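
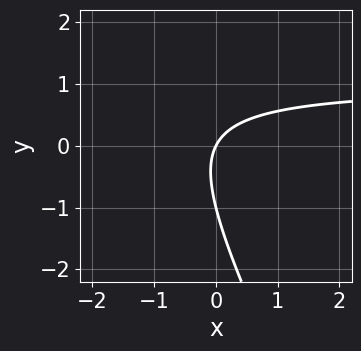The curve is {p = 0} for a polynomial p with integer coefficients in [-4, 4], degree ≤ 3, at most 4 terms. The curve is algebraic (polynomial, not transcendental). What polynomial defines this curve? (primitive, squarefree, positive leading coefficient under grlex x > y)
2*x*y + y^2 - 2*x + y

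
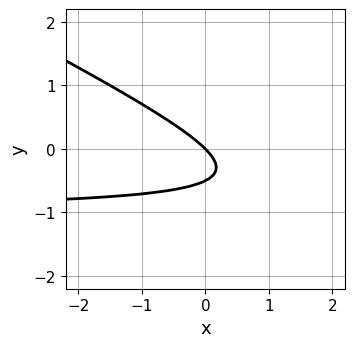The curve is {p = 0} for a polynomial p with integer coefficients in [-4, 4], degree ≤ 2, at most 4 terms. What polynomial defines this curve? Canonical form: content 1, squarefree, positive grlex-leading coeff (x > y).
x*y + 2*y^2 + x + y

First, degree: a generic line meets the curve in up to 2 points, so deg p = 2.
Then, checking where it meets the axes: one x-axis crossing is at x = 0; it crosses the y-axis at the gridline y = 0.
Finally, these observations pin down the coefficients.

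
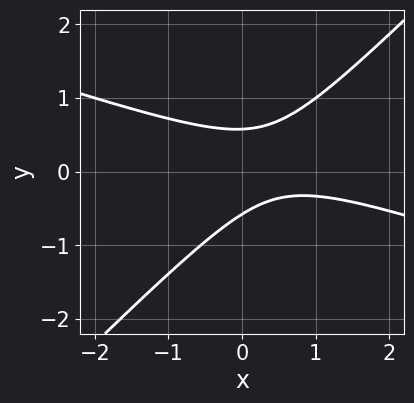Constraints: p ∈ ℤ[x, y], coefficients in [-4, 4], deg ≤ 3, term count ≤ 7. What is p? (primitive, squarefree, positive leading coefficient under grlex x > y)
1. Degree: the shape is more complex than any degree-1 curve, so deg p = 2.
2. Observable constraints: no x-intercept at any integer in the box.
3. Solving for integer coefficients yields p as stated.

x^2 + 2*x*y - 3*y^2 - x + 1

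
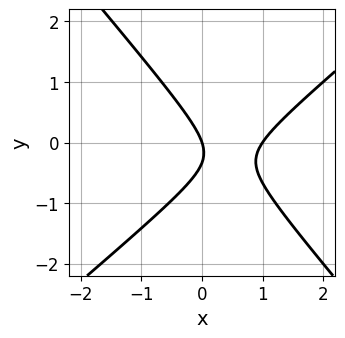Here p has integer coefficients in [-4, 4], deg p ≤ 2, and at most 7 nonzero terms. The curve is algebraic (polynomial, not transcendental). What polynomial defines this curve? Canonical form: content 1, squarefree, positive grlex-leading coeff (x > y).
3*x^2 - x*y - 3*y^2 - 3*x - y

1. deg p = 2. The shape is more complex than any degree-1 curve.
2. Observable constraints: among the integer gridlines, it crosses the x-axis at x ∈ {0, 1}; one y-axis crossing is at y = 0.
3. Putting this together gives p.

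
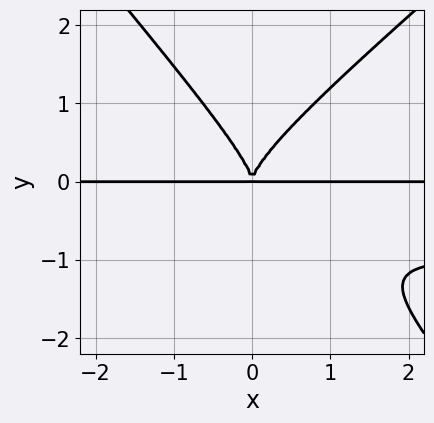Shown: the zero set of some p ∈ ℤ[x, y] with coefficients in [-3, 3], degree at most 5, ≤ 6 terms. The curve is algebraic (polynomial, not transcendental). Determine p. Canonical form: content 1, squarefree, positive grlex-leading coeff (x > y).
3*x^2*y^2 - x*y^3 - 3*y^4 + 3*x^2*y

(a) Degree: the shape is more complex than any degree-3 curve, so deg p = 4.
(b) Checking where it meets the axes: every point of the x-axis in the box is on the curve.
(c) Assembling these constraints gives the stated polynomial.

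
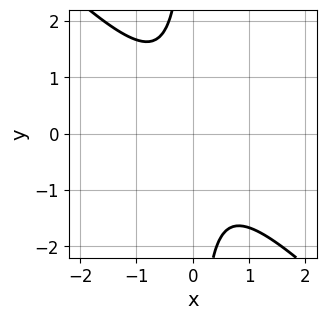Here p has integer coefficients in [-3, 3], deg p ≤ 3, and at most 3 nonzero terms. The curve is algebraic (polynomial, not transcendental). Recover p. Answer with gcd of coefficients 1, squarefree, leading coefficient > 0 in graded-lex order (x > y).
1. The degree is 2 — a generic line meets the curve in up to 2 points.
2. Reading off the gridlines: it misses every integer gridline on the y-axis; the curve avoids every integer x-axis point in the box.
3. Solving for integer coefficients yields p as stated.

3*x^2 + 3*x*y + 2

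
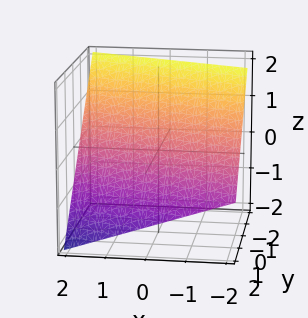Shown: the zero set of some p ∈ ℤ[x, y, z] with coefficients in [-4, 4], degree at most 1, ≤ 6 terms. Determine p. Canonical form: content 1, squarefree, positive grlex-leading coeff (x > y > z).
x + 3*y + 3*z - 2

deg p = 1. Every cross-section is a straight line — this is a plane.
From the axis intercepts and sections: it meets the x-axis at x = 2 (among the integer gridlines).
Putting this together gives p.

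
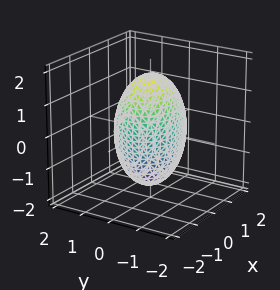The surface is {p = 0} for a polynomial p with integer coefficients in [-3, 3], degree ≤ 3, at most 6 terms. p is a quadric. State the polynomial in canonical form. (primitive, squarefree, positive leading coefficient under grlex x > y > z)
deg p = 2. A closed, bounded, convex surface; a quadric.
Symmetries: the y ↦ −y reflection is a symmetry, so y appears only in even powers; it's symmetric under x → −x, forcing even powers of x; mirror symmetry z ↦ −z ⇒ only even powers of z.
Observable constraints: among the integer gridlines, it crosses the y-axis at y ∈ {-1, 1}.
These observations pin down the coefficients.

2*x^2 + 3*y^2 + z^2 - 3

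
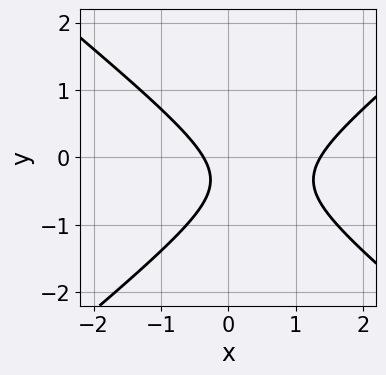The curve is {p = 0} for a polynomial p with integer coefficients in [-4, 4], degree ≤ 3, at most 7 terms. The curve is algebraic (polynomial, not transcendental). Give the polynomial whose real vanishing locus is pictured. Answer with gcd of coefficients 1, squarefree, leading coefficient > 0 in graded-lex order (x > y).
2*x^2 - 3*y^2 - 2*x - 2*y - 1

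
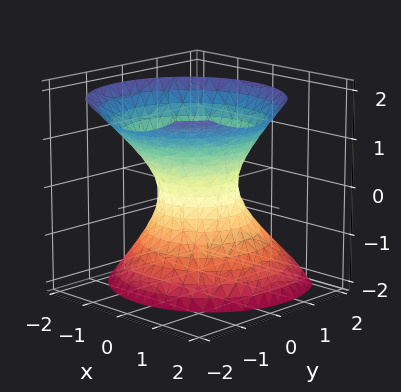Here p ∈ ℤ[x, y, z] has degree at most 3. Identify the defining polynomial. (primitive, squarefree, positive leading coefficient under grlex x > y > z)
3*x^2 - x*z + 3*y^2 + 2*y*z - 2*z^2 - 2

First, deg p = 2. No degree-1 surface has this shape.
Then, from the visible intercepts: no z-intercept at any integer in the box.
Finally, putting this together gives p.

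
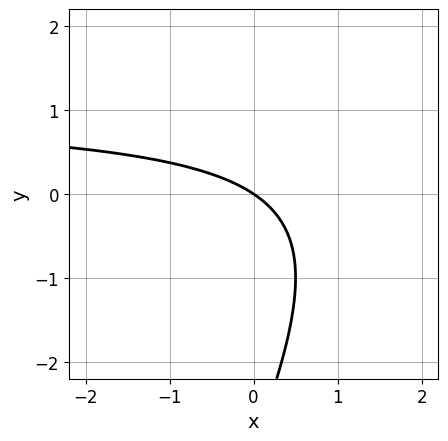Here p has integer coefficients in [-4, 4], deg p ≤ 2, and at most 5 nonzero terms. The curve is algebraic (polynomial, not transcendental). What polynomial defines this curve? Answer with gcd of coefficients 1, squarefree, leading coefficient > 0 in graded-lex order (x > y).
2*x*y - y^2 - 2*x - 3*y

(a) Degree: a generic line meets the curve in up to 2 points, so deg p = 2.
(b) Against the integer gridlines: it meets the x-axis at x = 0 (among the integer gridlines); one y-axis crossing is at y = 0.
(c) The integer polynomial consistent with all of this is the stated p.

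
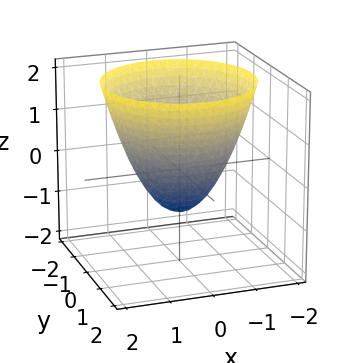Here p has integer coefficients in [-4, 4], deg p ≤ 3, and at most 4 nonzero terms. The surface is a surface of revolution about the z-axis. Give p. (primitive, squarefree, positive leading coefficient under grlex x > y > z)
x^2 + y^2 - z - 1

First, deg p = 2. The shape is more complex than any degree-1 surface.
Then, symmetries: every cross-section ⟂ z is a circle, so x, y appear only via x² + y².
Then, from the axis intercepts and sections: one z-axis crossing is at z = -1; the x-axis gridline crossings are at x ∈ {-1, 1}; among the integer gridlines, it crosses the y-axis at y ∈ {-1, 1}; a circular section at z = 0 has radius exactly 1.
Finally, fitting integer coefficients to these (and the overall shape) gives p.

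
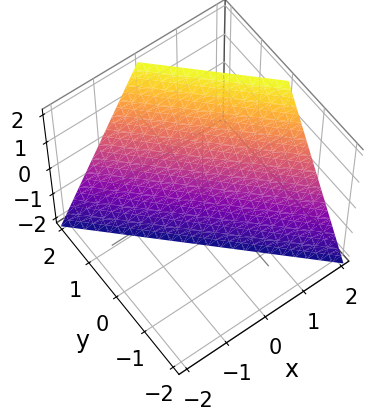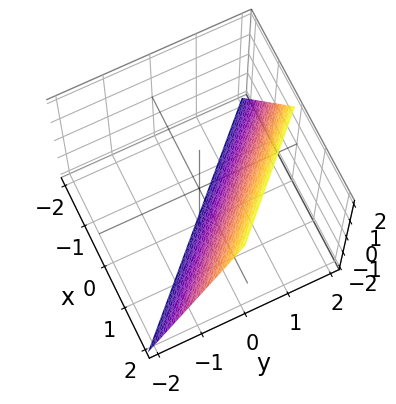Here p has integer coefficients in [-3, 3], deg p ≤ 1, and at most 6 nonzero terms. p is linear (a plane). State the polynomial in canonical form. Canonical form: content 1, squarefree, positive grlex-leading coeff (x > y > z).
2*x + 2*y - z - 2

(a) The degree is 1 — the surface is flat (a plane).
(b) From the axis intercepts and sections: it crosses the z-axis at the gridline z = -2; one y-axis crossing is at y = 1.
(c) The integer polynomial consistent with all of this is the stated p. Check: (1, 0, 0) on the x-axis lies on the surface, and p(1, 0, 0) = 0. ✓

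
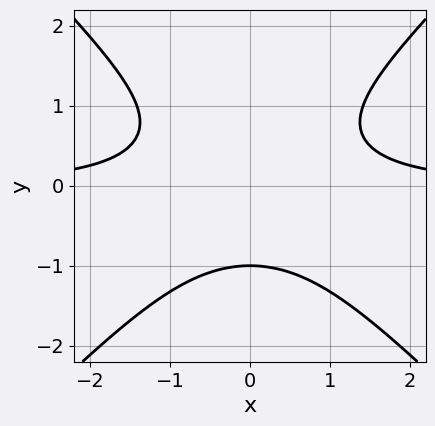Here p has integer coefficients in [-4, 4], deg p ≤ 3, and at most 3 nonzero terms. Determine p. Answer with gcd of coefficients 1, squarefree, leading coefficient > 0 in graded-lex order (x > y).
First, deg p = 3.
Next, symmetries: it's symmetric under x → −x, forcing even powers of x.
Next, checking where it meets the axes: no x-intercept at any integer in the box; one y-axis crossing is at y = -1.
Finally, matching integer coefficients to the picture gives p.

x^2*y - y^3 - 1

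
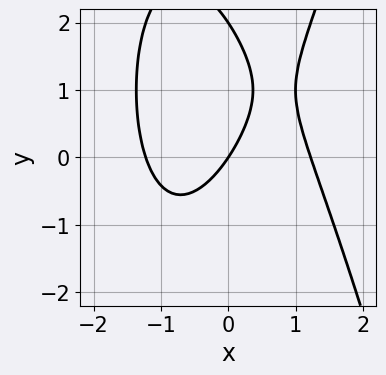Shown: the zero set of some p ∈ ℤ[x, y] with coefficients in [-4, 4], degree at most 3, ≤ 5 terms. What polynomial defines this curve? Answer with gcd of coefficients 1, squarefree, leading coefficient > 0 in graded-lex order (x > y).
First, deg p = 3.
Next, observable constraints: it meets the x-axis at x = 0 (among the integer gridlines); among the integer gridlines, it crosses the y-axis at y ∈ {0, 2}.
Finally, matching integer coefficients to the picture gives p.

2*x^3 - y^2 - 3*x + 2*y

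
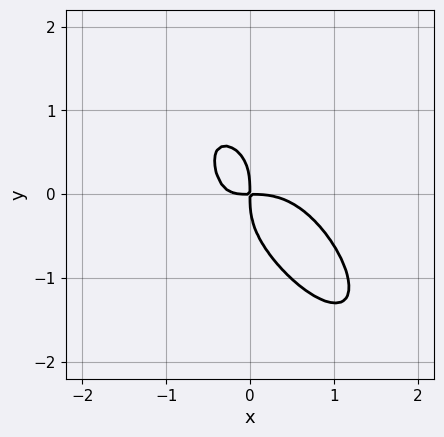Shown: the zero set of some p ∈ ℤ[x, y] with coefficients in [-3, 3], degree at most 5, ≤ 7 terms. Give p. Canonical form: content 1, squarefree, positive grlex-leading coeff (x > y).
3*x^4 + x*y^3 + 2*y^4 + 3*x^2*y + 2*x*y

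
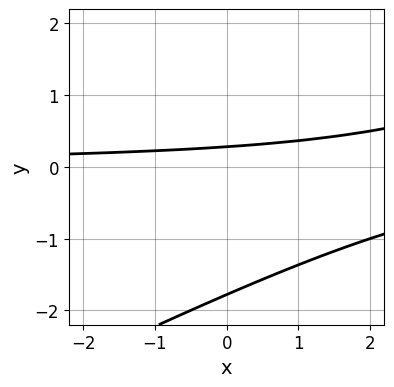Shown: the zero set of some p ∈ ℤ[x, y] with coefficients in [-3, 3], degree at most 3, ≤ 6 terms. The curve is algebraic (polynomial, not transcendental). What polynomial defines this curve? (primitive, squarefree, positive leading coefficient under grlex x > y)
x*y - 2*y^2 - 3*y + 1

Degree: no degree-1 curve has this shape, so deg p = 2.
Observable constraints: the curve avoids every integer x-axis point in the box.
Putting this together gives p.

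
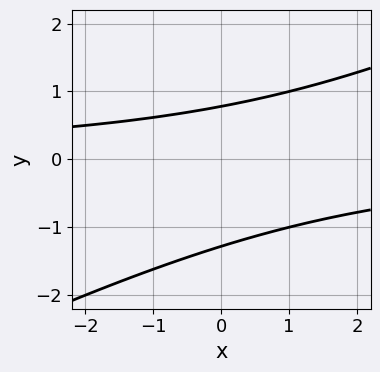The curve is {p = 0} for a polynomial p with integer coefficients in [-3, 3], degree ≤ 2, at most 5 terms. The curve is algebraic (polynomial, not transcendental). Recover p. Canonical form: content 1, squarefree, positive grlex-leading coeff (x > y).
x*y - 2*y^2 - y + 2

The degree is 2 — a generic line meets the curve in up to 2 points.
From the visible intercepts: the curve avoids every integer x-axis point in the box.
Matching integer coefficients to the picture gives p.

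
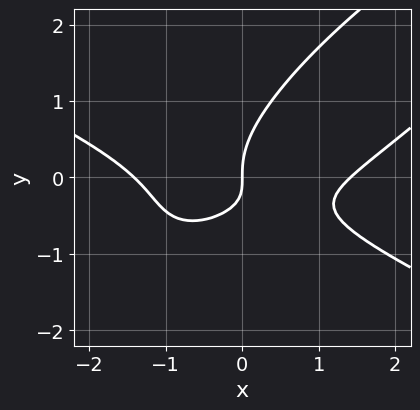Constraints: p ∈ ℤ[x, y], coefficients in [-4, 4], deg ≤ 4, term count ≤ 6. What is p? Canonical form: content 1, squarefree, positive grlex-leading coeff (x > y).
1. deg p = 3. A generic line meets the curve in up to 3 points.
2. Checking where it meets the axes: it crosses the x-axis at the gridline x = 0; it crosses the y-axis at the gridline y = 0.
3. Fitting integer coefficients to these (and the overall shape) gives p.

x^3 - 3*x*y^2 + 3*y^3 - 3*x*y - 2*x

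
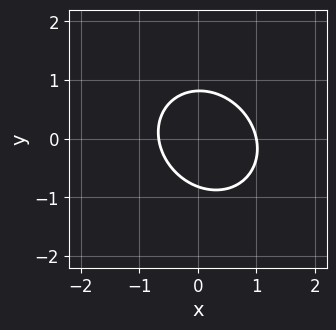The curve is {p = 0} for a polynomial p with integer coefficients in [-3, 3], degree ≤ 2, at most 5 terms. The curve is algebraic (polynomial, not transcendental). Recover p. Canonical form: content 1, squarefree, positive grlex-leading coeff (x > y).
3*x^2 + x*y + 3*y^2 - x - 2

(a) deg p = 2. A generic line meets the curve in up to 2 points.
(b) From the visible intercepts: it meets the x-axis at x = 1 (among the integer gridlines).
(c) Matching integer coefficients to the picture gives p.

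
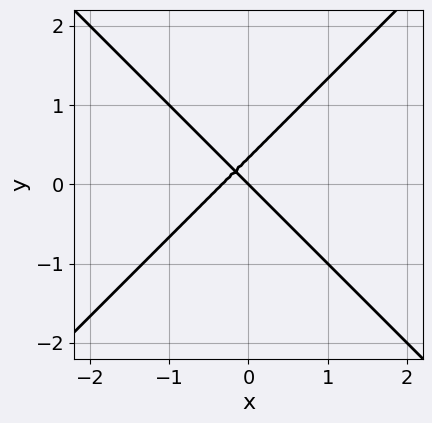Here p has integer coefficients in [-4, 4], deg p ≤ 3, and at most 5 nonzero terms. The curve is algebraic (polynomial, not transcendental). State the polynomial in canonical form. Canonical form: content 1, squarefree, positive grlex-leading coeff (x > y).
1. deg p = 2. No degree-1 curve has this shape.
2. Observable constraints: it meets the y-axis at y = 0 (among the integer gridlines); it crosses the x-axis at the gridline x = 0.
3. Fitting integer coefficients to these (and the overall shape) gives p.

3*x^2 - 3*y^2 + x + y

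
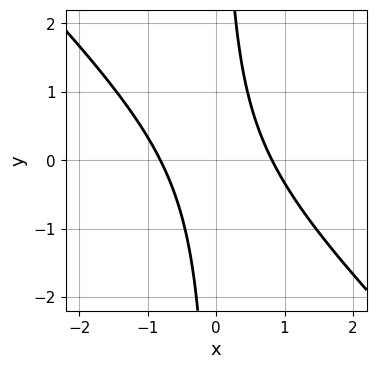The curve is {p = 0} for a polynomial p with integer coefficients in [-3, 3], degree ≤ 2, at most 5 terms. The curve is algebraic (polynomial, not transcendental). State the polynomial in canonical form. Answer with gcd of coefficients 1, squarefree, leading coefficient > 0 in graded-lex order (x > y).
1. deg p = 2. The shape is more complex than any degree-1 curve.
2. From the visible intercepts: no y-intercept at any integer in the box.
3. The integer polynomial consistent with all of this is the stated p.

3*x^2 + 3*x*y - 2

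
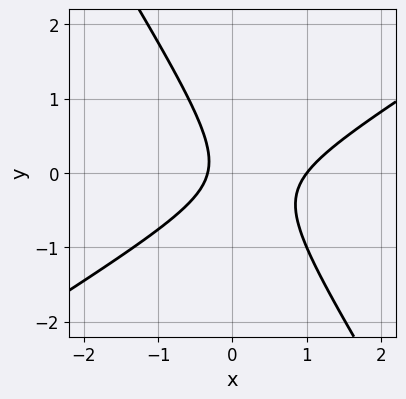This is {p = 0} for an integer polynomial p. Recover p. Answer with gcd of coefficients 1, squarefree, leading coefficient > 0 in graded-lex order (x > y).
1. Degree: the shape is more complex than any degree-1 curve, so deg p = 2.
2. Checking where it meets the axes: the curve avoids every integer y-axis point in the box; it crosses the x-axis at the gridline x = 1.
3. Solving for integer coefficients yields p as stated.

3*x^2 - 3*x*y - 3*y^2 - 2*x - 1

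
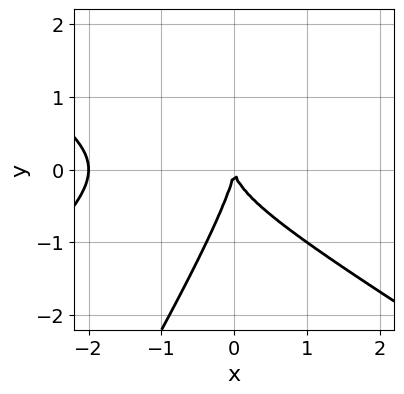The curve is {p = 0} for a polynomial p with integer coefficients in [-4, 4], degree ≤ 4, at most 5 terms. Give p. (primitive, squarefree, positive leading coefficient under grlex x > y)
Degree: a generic line meets the curve in up to 3 points, so deg p = 3.
From the visible intercepts: the x-axis gridline crossings are at x ∈ {-2, 0}; it meets the y-axis at y = 0 (among the integer gridlines).
Matching integer coefficients to the picture gives p.

x^3 - 2*x*y^2 + y^3 + 2*x^2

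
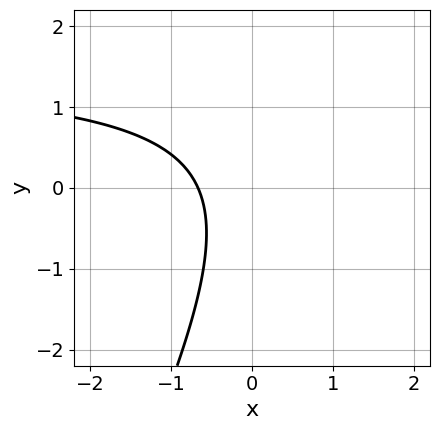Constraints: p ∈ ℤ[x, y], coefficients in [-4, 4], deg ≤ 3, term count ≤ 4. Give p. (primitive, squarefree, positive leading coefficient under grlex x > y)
2*x*y - y^2 - 3*x - 2

Degree: the shape is more complex than any degree-1 curve, so deg p = 2.
Observable constraints: no y-intercept at any integer in the box.
The integer polynomial consistent with all of this is the stated p.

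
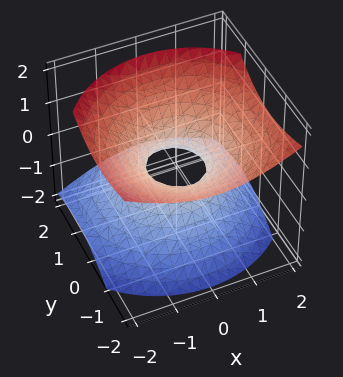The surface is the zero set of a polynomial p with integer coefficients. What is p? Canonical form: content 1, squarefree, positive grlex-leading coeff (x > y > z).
deg p = 2. The shape is more complex than any degree-1 surface.
Observable constraints: no z-intercept at any integer in the box.
Fitting integer coefficients to these (and the overall shape) gives p.

2*x^2 + 2*y^2 + 2*y*z - 3*z^2 - 1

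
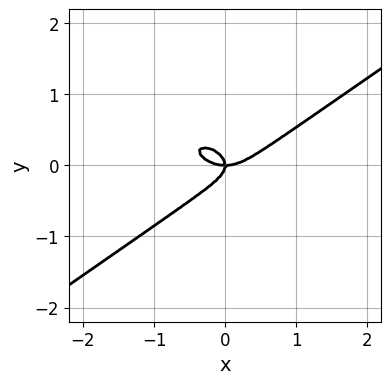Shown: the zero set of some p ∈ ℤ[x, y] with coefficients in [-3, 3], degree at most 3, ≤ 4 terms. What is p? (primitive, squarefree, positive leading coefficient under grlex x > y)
(a) Degree: no degree-2 curve has this shape, so deg p = 3.
(b) Observable constraints: it crosses the y-axis at the gridline y = 0; one x-axis crossing is at x = 0.
(c) Putting this together gives p.

x^3 - 3*y^3 - x*y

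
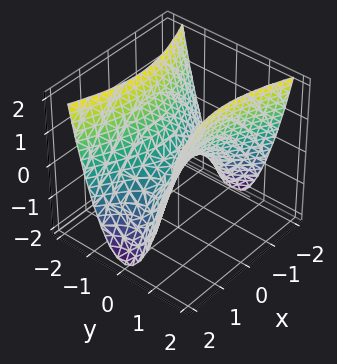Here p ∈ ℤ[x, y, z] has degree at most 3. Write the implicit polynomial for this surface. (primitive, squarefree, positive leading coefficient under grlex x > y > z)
The degree is 2 — a hyperbolic paraboloid; a quadric.
Symmetries: mirror symmetry y ↦ −y ⇒ only even powers of y; it's symmetric under x → −x, forcing even powers of x.
Against the integer gridlines: it crosses the x-axis at the gridline x = 0; it meets the y-axis at y = 0 (among the integer gridlines).
The integer polynomial consistent with all of this is the stated p.

x^2 - 3*y^2 + 2*z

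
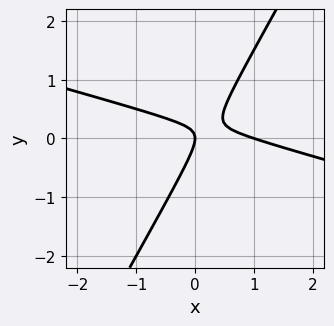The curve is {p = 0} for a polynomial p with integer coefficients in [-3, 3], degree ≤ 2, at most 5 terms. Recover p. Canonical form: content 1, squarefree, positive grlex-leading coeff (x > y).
1. The degree is 2 — the shape is more complex than any degree-1 curve.
2. Reading off the gridlines: it meets the y-axis at y = 0 (among the integer gridlines); among the integer gridlines, it crosses the x-axis at x ∈ {0, 1}.
3. The integer polynomial consistent with all of this is the stated p.

x^2 + 3*x*y - 2*y^2 - x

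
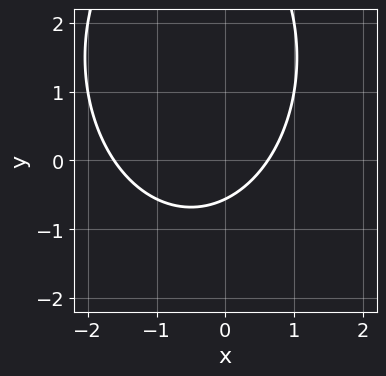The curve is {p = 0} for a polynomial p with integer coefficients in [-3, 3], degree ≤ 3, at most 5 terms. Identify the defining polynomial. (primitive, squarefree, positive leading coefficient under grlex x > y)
2*x^2 + y^2 + 2*x - 3*y - 2

Degree: a generic line meets the curve in up to 2 points, so deg p = 2.
Matching integer coefficients to the picture gives p.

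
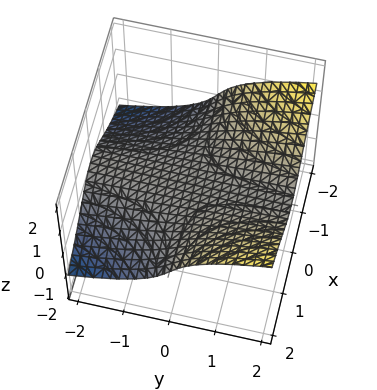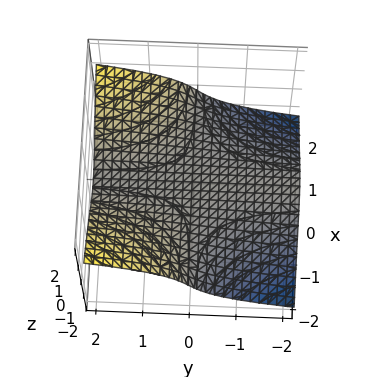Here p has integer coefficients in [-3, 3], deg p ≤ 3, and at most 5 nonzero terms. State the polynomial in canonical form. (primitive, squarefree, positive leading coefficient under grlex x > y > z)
deg p = 3. No degree-2 surface has this shape.
Observable constraints: one z-axis crossing is at z = 0; the visible y-axis segment lies entirely on the surface; every point of the x-axis in the box is on the surface.
Fitting integer coefficients to these (and the overall shape) gives p.

x^2*y - 3*z^3 - 3*z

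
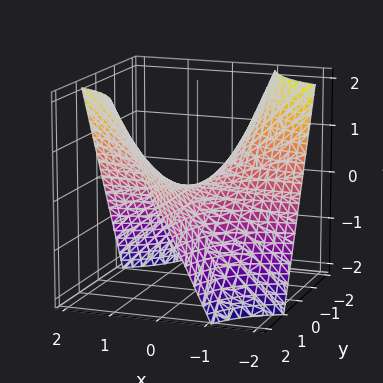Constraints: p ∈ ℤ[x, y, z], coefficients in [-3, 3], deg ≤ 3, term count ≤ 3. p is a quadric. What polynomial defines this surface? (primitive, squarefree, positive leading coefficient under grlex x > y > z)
x*y - z

First, deg p = 2. A hyperbolic paraboloid; a quadric.
Then, against the integer gridlines: it crosses the z-axis at the gridline z = 0; the visible y-axis segment lies entirely on the surface; every point of the x-axis in the box is on the surface.
Finally, the integer polynomial consistent with all of this is the stated p.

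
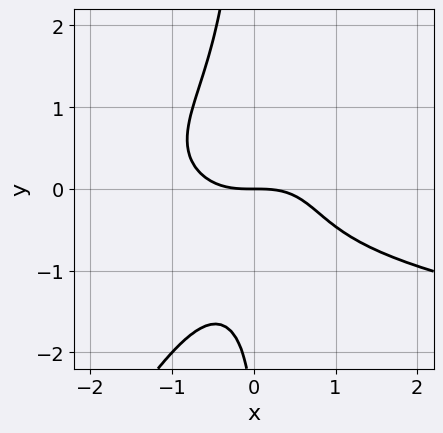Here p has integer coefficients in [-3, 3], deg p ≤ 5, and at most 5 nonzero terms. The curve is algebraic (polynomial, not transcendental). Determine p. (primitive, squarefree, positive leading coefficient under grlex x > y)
3*x^2*y^2 - 2*x*y^3 - 2*x^3 - y^2 - 3*y

First, degree: the shape is more complex than any degree-3 curve, so deg p = 4.
Then, from the axis intercepts and sections: it meets the x-axis at x = 0 (among the integer gridlines); it crosses the y-axis at the gridline y = 0.
Finally, the integer polynomial consistent with all of this is the stated p.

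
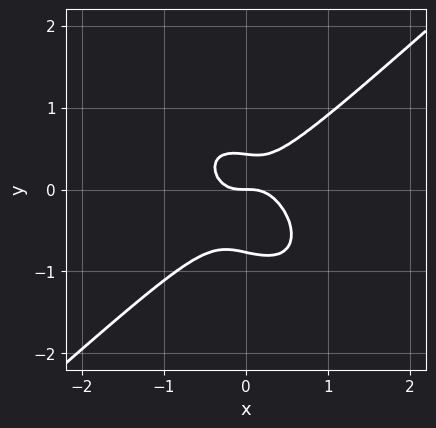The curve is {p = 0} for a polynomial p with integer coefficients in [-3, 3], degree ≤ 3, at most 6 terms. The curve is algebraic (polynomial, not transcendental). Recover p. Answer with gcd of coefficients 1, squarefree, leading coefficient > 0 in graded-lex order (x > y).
3*x^3 - x*y^2 - 3*y^3 - y^2 + y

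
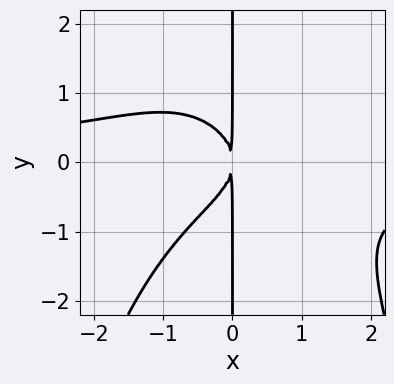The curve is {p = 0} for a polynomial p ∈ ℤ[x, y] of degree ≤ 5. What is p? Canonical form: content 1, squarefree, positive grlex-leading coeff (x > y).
2*x^3*y + 3*x*y^2 + 3*x^2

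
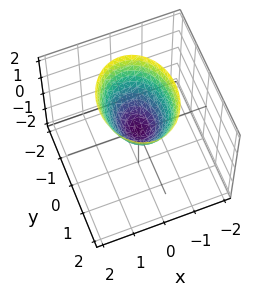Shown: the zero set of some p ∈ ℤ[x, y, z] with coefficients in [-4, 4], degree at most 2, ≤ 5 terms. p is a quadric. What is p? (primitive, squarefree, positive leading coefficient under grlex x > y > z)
3*x^2 + 2*y^2 - 2*z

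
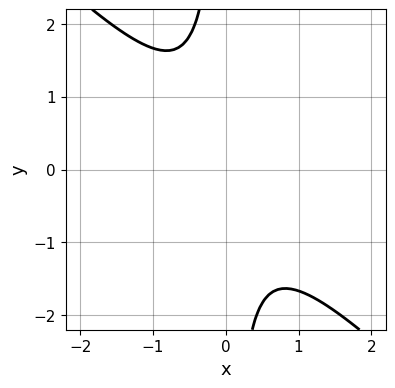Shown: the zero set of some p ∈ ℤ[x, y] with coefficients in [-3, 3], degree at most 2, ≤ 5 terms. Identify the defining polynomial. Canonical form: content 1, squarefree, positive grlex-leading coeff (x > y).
Degree: a generic line meets the curve in up to 2 points, so deg p = 2.
From the axis intercepts and sections: it misses every integer gridline on the x-axis; no y-intercept at any integer in the box.
Putting this together gives p.

3*x^2 + 3*x*y + 2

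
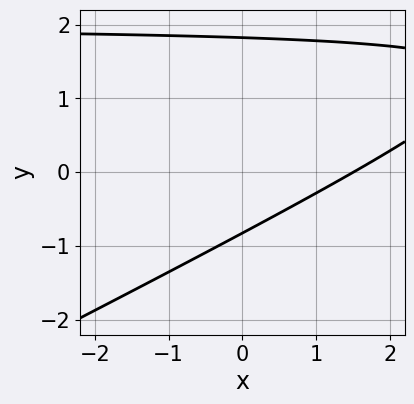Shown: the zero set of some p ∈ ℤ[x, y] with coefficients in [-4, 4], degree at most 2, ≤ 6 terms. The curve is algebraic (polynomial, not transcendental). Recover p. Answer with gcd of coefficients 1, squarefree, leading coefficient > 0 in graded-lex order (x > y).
First, the degree is 2 — the shape is more complex than any degree-1 curve.
Finally, putting this together gives p.

x*y - 2*y^2 - 2*x + 2*y + 3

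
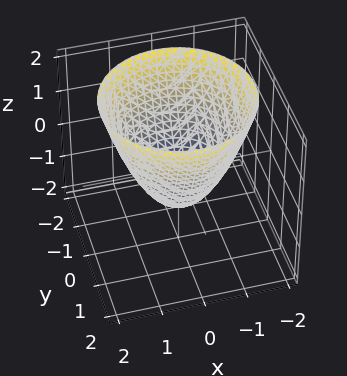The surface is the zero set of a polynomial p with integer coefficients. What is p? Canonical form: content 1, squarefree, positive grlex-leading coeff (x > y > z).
First, the degree is 2 — a generic line meets the surface in up to 2 points.
Then, symmetries: rotational symmetry about the z-axis ⇒ p depends on x, y only through x² + y².
Then, checking where it meets the axes: it meets the z-axis at z = -1 (among the integer gridlines); a circular section at z = 0 has radius exactly 1; the x-axis gridline crossings are at x ∈ {-1, 1}.
Finally, matching integer coefficients to the picture gives p. Check: (0, 1, 0) on the y-axis lies on the surface, and p(0, 1, 0) = 0. ✓

x^2 + y^2 - z - 1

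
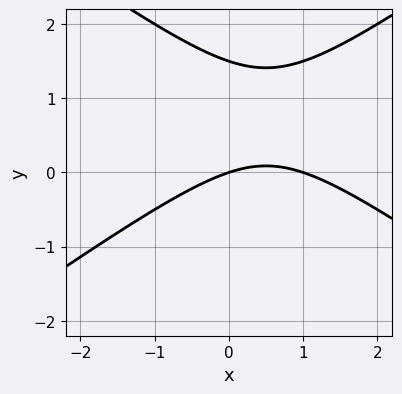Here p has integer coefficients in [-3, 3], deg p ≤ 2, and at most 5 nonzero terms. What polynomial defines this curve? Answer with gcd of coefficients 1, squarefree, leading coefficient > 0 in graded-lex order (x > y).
First, deg p = 2. The shape is more complex than any degree-1 curve.
Then, reading off the gridlines: it crosses the y-axis at the gridline y = 0; among the integer gridlines, it crosses the x-axis at x ∈ {0, 1}.
Finally, solving for integer coefficients yields p as stated.

x^2 - 2*y^2 - x + 3*y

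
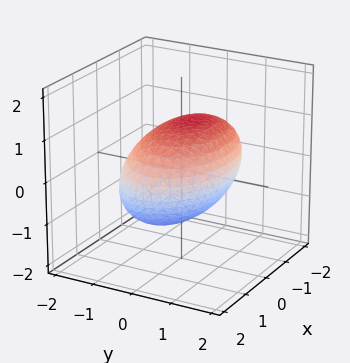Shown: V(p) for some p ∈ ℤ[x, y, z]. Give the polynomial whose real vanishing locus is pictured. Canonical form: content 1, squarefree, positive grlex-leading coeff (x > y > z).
(a) Degree: no degree-1 surface has this shape, so deg p = 2.
(b) The integer polynomial consistent with all of this is the stated p.

x^2 + 2*y^2 - y*z + 2*z^2 - 3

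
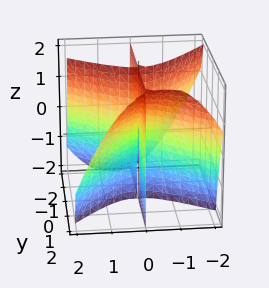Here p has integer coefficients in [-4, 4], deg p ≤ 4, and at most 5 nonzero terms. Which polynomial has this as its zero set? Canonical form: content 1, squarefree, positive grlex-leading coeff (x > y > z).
(a) The picture has 2 separate pieces. They look like related sheets of one shape, so recover p as a whole.
(b) The degree is 3 — the shape is more complex than any degree-2 surface.
(c) Reading off the gridlines: one x-axis crossing is at x = 0; every point of the z-axis in the box is on the surface; the visible y-axis segment lies entirely on the surface.
(d) The integer polynomial consistent with all of this is the stated p.

2*x^3 + x^2*y - 2*x*y^2 + 2*x*y*z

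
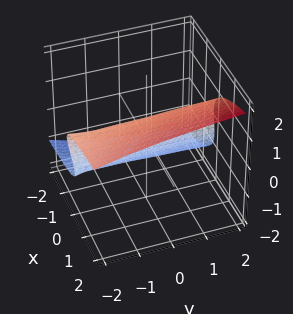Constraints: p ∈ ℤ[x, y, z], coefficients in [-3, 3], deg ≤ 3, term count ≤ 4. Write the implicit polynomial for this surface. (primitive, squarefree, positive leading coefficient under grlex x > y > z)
2*z^3 - x*y - 3*x - z

1. deg p = 3. A generic line meets the surface in up to 3 points.
2. Checking where it meets the axes: it crosses the z-axis at the gridline z = 0; one x-axis crossing is at x = 0; the visible y-axis segment lies entirely on the surface.
3. Putting this together gives p.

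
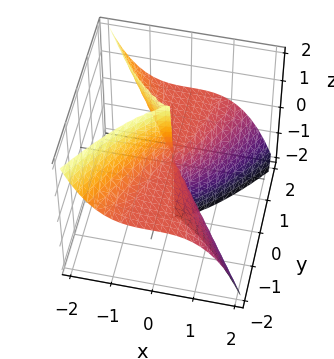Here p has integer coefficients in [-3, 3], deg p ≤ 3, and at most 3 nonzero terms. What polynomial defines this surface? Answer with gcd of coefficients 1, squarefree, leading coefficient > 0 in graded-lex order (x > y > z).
3*x^3 + 3*y^2*z - y^2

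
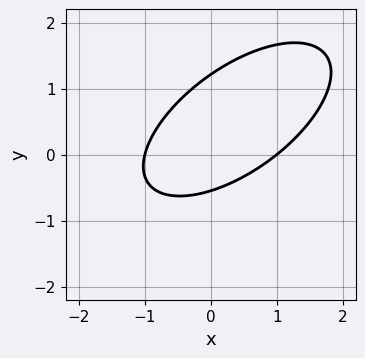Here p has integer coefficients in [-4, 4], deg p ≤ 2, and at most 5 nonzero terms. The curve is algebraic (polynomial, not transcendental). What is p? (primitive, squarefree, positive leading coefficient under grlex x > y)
The degree is 2 — no degree-1 curve has this shape.
From the axis intercepts and sections: among the integer gridlines, it crosses the x-axis at x ∈ {-1, 1}.
Matching integer coefficients to the picture gives p.

2*x^2 - 3*x*y + 3*y^2 - 2*y - 2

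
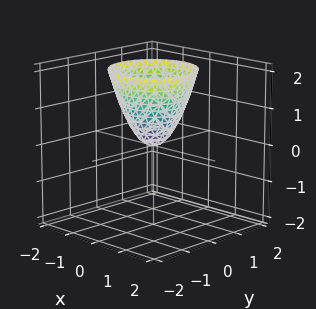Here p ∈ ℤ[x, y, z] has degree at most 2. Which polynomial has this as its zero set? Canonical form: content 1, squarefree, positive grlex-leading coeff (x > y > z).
3*x^2 + 3*y^2 - 2*z

1. The degree is 2 — a paraboloid; a quadric.
2. Symmetry: the z-axis is an axis of rotation, so x and y enter only as x² + y².
3. From the visible intercepts: a circular section at z = 2 has radius between 1 and 2; one x-axis crossing is at x = 0.
4. Assembling these constraints gives the stated polynomial.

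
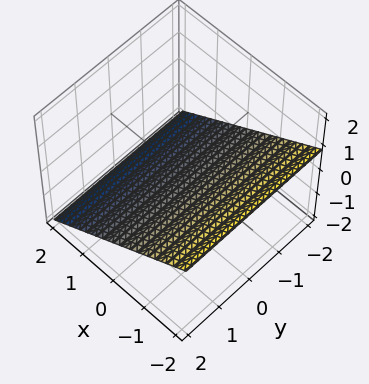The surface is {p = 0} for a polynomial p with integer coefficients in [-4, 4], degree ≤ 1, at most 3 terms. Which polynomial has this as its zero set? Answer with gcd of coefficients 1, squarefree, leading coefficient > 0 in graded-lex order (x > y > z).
First, the degree is 1 — the surface is flat (a plane).
Next, against the integer gridlines: it crosses the x-axis at the gridline x = -1; the surface avoids every integer y-axis point in the box.
Finally, solving for integer coefficients yields p as stated.

2*x + 3*z + 2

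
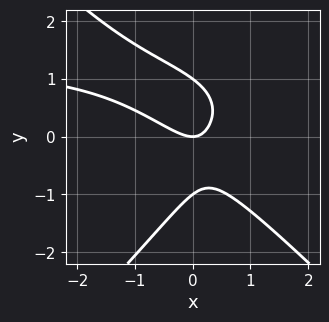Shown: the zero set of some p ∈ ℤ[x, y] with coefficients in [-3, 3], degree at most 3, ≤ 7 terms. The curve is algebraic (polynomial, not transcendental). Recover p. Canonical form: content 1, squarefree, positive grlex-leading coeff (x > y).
The degree is 3 — no degree-2 curve has this shape.
From the visible intercepts: it meets the x-axis at x = 0 (among the integer gridlines); among the integer gridlines, it crosses the y-axis at y ∈ {-1, 0, 1}.
The integer polynomial consistent with all of this is the stated p.

2*x^2*y - 2*y^3 - 3*x^2 - 3*x*y + 2*y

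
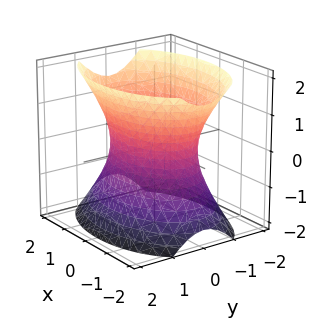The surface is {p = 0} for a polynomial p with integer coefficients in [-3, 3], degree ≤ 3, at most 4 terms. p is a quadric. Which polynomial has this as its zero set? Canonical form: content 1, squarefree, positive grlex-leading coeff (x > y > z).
x^2 + 2*y^2 - z^2 - 2

The degree is 2 — an hourglass — one-sheet hyperboloid; a quadric.
Symmetries: the z ↦ −z reflection is a symmetry, so z appears only in even powers; the x ↦ −x reflection is a symmetry, so x appears only in even powers; the y ↦ −y reflection is a symmetry, so y appears only in even powers.
Observable constraints: the surface avoids every integer z-axis point in the box; the y-axis gridline crossings are at y ∈ {-1, 1}.
Solving for integer coefficients yields p as stated.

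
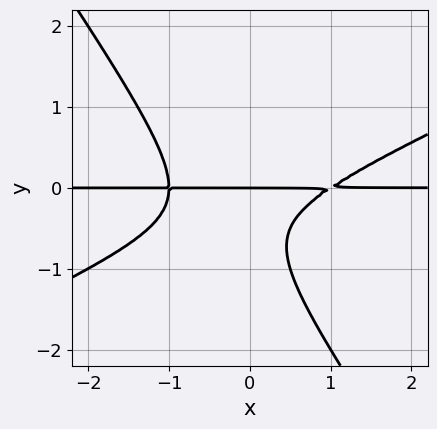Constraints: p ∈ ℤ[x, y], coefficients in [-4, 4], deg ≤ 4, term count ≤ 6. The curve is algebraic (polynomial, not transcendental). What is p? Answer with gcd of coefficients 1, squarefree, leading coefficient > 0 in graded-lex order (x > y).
Degree: the shape is more complex than any degree-2 curve, so deg p = 3.
Reading off the gridlines: the visible x-axis segment lies entirely on the curve; it crosses the y-axis at the gridline y = 0.
Putting this together gives p.

2*x^2*y - 3*x*y^2 - 3*y^3 - 3*y^2 - 2*y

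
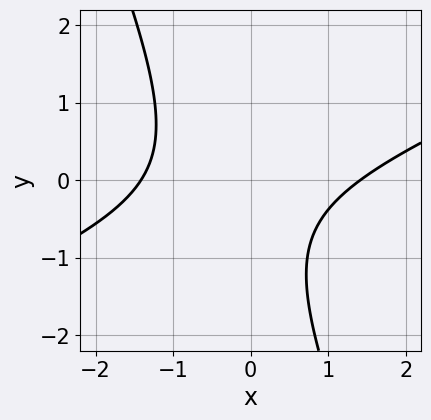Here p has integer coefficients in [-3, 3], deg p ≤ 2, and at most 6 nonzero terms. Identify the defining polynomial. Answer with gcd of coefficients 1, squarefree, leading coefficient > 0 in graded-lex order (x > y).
x^2 - 2*x*y - y^2 - y - 2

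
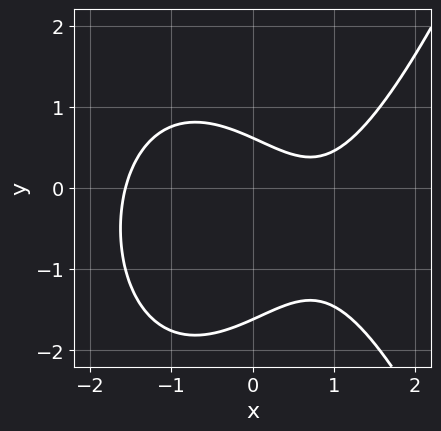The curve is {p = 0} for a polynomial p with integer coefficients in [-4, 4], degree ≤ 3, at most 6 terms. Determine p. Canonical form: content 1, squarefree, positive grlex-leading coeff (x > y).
2*x^3 - 3*y^2 - 3*x - 3*y + 3

(a) The degree is 3 — no degree-2 curve has this shape.
(b) Solving for integer coefficients yields p as stated.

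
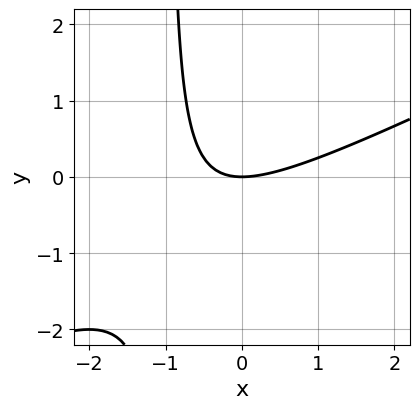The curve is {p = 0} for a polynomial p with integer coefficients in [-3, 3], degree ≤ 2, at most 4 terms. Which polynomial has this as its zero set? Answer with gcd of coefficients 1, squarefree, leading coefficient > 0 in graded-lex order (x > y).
First, degree: a generic line meets the curve in up to 2 points, so deg p = 2.
Next, checking where it meets the axes: it meets the y-axis at y = 0 (among the integer gridlines); it crosses the x-axis at the gridline x = 0.
Finally, together with the visible shape, these determine p as stated.

x^2 - 2*x*y - 2*y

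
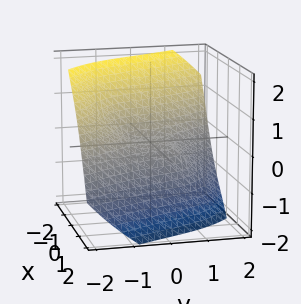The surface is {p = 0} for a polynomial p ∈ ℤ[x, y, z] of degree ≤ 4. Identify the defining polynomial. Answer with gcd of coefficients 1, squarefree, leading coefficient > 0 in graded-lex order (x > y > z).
(a) Degree: the shape is more complex than any degree-2 surface, so deg p = 3.
(b) Observable constraints: it crosses the x-axis at the gridline x = 0; one z-axis crossing is at z = 0; it meets the y-axis at y = 0 (among the integer gridlines).
(c) Together with the visible shape, these determine p as stated.

3*x^3 - 3*x*y*z + y^3 + z^3 + 2*z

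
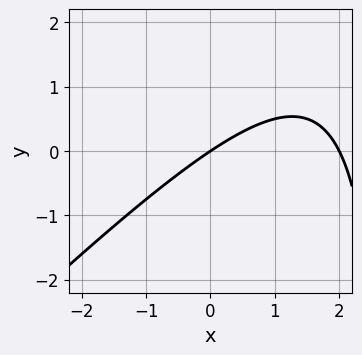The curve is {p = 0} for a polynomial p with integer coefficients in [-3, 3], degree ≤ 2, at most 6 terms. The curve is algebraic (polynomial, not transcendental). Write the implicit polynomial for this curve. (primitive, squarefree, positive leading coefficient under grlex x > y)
x^2 - x*y - 2*x + 3*y

First, deg p = 2.
Then, from the axis intercepts and sections: among the integer gridlines, it crosses the x-axis at x ∈ {0, 2}; one y-axis crossing is at y = 0.
Finally, matching integer coefficients to the picture gives p.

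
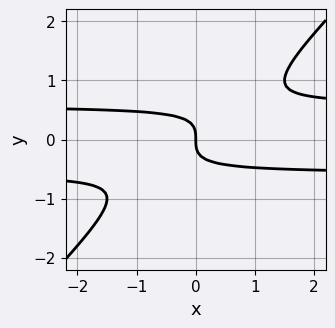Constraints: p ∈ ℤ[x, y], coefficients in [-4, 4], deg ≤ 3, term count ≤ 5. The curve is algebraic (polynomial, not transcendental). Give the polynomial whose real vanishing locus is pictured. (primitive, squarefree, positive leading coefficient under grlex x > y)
3*x*y^2 - 3*y^3 - x

First, the degree is 3 — a generic line meets the curve in up to 3 points.
Then, observable constraints: it crosses the x-axis at the gridline x = 0; one y-axis crossing is at y = 0.
Finally, matching integer coefficients to the picture gives p.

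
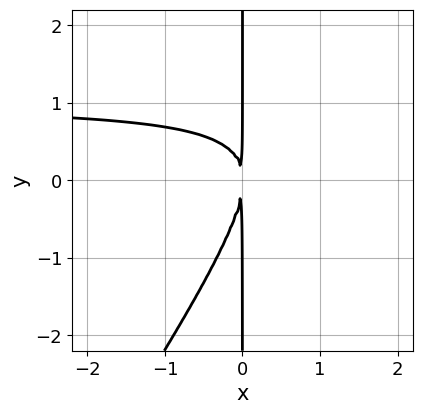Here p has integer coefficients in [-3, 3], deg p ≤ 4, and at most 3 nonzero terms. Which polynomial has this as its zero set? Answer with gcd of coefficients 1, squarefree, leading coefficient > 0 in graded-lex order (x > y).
3*x^2*y - 2*x*y^2 - 3*x^2

deg p = 3.
Observable constraints: every point of the y-axis in the box is on the curve.
The integer polynomial consistent with all of this is the stated p.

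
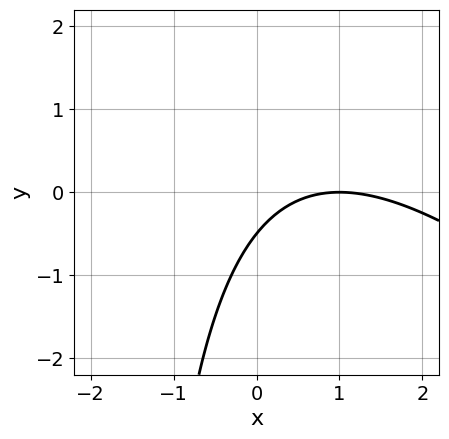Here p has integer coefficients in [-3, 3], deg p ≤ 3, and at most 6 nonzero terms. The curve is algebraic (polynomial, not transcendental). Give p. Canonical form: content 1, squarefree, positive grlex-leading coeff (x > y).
(a) Degree: a generic line meets the curve in up to 2 points, so deg p = 2.
(b) From the visible intercepts: it meets the x-axis at x = 1 (among the integer gridlines).
(c) Together with the visible shape, these determine p as stated.

x^2 + x*y - 2*x + 2*y + 1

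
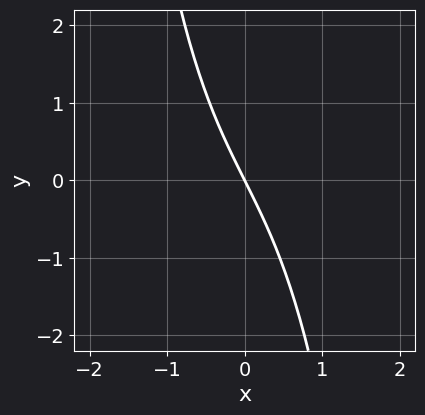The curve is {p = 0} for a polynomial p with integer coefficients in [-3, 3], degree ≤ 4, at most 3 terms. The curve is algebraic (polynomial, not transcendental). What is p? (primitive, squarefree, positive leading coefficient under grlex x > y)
x^3 + 2*x + y

1. Degree: the shape is more complex than any degree-2 curve, so deg p = 3.
2. Against the integer gridlines: it meets the y-axis at y = 0 (among the integer gridlines); it meets the x-axis at x = 0 (among the integer gridlines).
3. Fitting integer coefficients to these (and the overall shape) gives p.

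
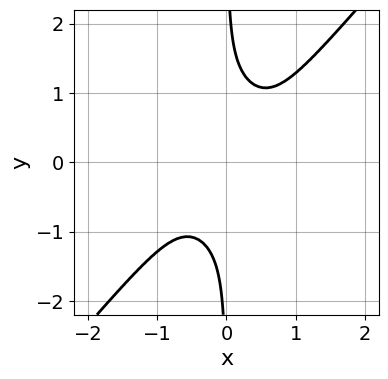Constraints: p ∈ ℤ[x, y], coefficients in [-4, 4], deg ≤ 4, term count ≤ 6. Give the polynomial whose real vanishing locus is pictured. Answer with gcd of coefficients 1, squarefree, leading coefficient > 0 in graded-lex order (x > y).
2*x^4 + x^3*y - 2*x*y^3 + 1

1. Degree: no degree-3 curve has this shape, so deg p = 4.
2. Checking where it meets the axes: it misses every integer gridline on the x-axis; no y-intercept at any integer in the box.
3. The integer polynomial consistent with all of this is the stated p.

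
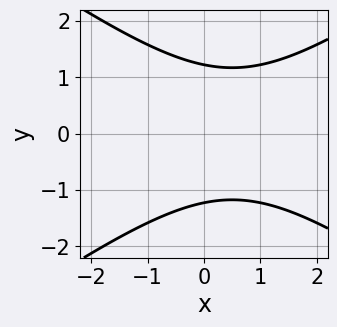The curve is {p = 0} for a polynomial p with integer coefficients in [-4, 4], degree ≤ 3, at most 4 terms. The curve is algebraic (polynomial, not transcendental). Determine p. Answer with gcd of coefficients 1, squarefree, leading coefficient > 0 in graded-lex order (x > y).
x^2 - 2*y^2 - x + 3

(a) Degree: the shape is more complex than any degree-1 curve, so deg p = 2.
(b) Symmetries: it's symmetric under y → −y, forcing even powers of y.
(c) Against the integer gridlines: no x-intercept at any integer in the box.
(d) These observations pin down the coefficients.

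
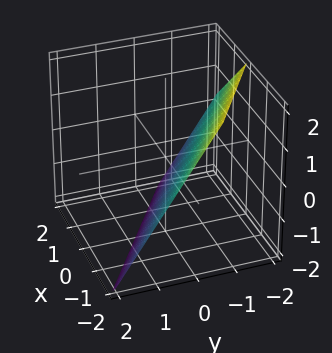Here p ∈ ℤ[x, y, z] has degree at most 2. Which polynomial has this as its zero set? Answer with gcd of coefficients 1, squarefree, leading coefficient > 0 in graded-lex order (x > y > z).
2*x + 3*y + 2*z + 2

(a) deg p = 1.
(b) Observable constraints: one x-axis crossing is at x = -1; one z-axis crossing is at z = -1.
(c) These observations pin down the coefficients.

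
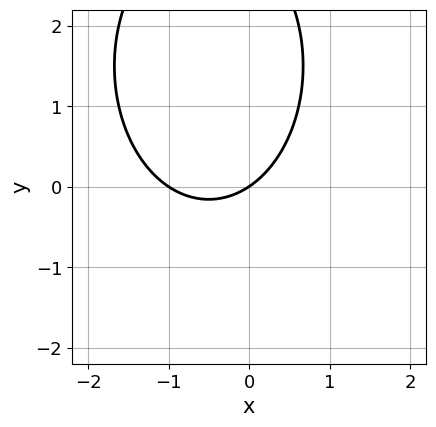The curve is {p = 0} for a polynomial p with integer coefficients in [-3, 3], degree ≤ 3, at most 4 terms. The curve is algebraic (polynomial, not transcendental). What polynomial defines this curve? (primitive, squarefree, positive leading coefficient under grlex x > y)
(a) The degree is 2 — a generic line meets the curve in up to 2 points.
(b) From the axis intercepts and sections: one y-axis crossing is at y = 0; among the integer gridlines, it crosses the x-axis at x ∈ {-1, 0}.
(c) Putting this together gives p.

2*x^2 + y^2 + 2*x - 3*y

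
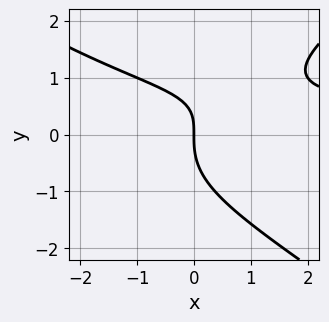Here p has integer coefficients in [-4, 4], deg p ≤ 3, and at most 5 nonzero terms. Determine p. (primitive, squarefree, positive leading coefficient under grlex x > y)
x^2*y - 2*y^3 + 2*x*y - 3*x

1. Degree: the shape is more complex than any degree-2 curve, so deg p = 3.
2. Against the integer gridlines: it meets the x-axis at x = 0 (among the integer gridlines); one y-axis crossing is at y = 0.
3. The integer polynomial consistent with all of this is the stated p.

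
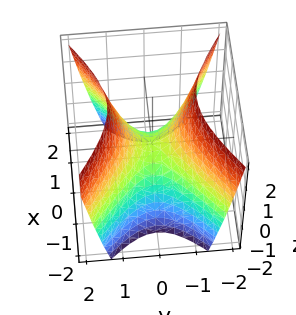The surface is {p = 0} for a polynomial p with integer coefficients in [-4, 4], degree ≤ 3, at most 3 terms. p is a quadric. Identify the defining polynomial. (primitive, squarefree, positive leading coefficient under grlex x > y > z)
2*x^2 - 3*y^2 + 2*z

1. Degree: a saddle surface; a quadric, so deg p = 2.
2. Symmetries: mirror symmetry y ↦ −y ⇒ only even powers of y; the x ↦ −x reflection is a symmetry, so x appears only in even powers.
3. Reading off the gridlines: it crosses the x-axis at the gridline x = 0; it meets the y-axis at y = 0 (among the integer gridlines).
4. Together with the visible shape, these determine p as stated.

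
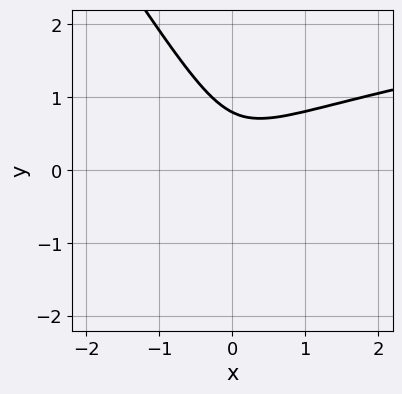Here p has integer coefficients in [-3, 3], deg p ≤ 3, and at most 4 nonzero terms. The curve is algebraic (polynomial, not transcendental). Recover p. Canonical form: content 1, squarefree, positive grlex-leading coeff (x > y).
1. Degree: the shape is more complex than any degree-2 curve, so deg p = 3.
2. From the axis intercepts and sections: the curve avoids every integer x-axis point in the box.
3. Together with the visible shape, these determine p as stated.

3*x*y^2 + 2*y^3 - 2*x^2 - 1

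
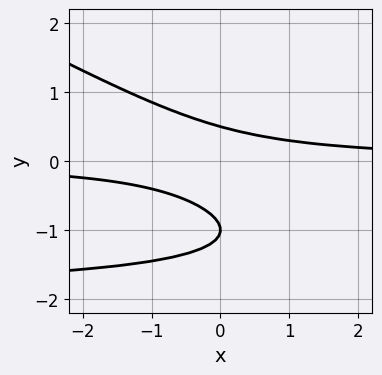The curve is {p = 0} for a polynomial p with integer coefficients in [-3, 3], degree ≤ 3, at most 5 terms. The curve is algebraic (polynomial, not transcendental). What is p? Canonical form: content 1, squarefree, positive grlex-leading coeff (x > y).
x*y^2 + 2*y^3 + 2*x*y + 3*y^2 - 1

(a) deg p = 3. A generic line meets the curve in up to 3 points.
(b) Against the integer gridlines: it meets the y-axis at y = -1 (among the integer gridlines); no x-intercept at any integer in the box.
(c) Fitting integer coefficients to these (and the overall shape) gives p.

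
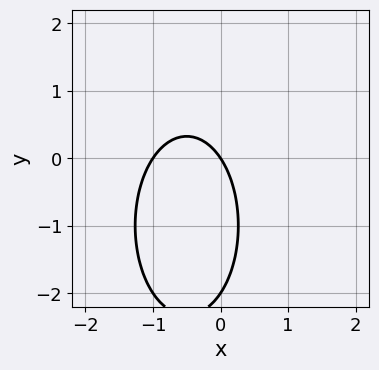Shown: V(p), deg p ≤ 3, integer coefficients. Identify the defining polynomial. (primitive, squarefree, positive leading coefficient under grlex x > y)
1. deg p = 2.
2. From the axis intercepts and sections: the y-axis gridline crossings are at y ∈ {-2, 0}; the x-axis gridline crossings are at x ∈ {-1, 0}.
3. The integer polynomial consistent with all of this is the stated p.

3*x^2 + y^2 + 3*x + 2*y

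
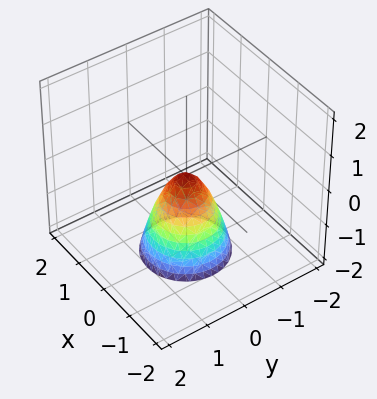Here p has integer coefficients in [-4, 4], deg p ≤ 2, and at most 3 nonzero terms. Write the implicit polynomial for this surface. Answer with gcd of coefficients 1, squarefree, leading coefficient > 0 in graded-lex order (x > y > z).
2*x^2 + 2*y^2 + z

First, degree: a single bowl opening along one axis; a quadric, so deg p = 2.
Then, by symmetry, the z-axis is an axis of rotation, so x and y enter only as x² + y².
Then, from the axis intercepts and sections: it meets the y-axis at y = 0 (among the integer gridlines); it crosses the z-axis at the gridline z = 0.
Finally, fitting integer coefficients to these (and the overall shape) gives p.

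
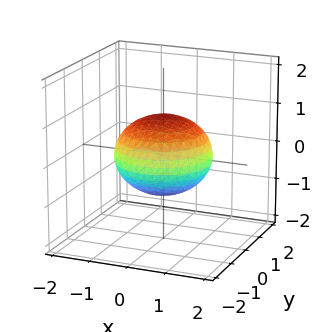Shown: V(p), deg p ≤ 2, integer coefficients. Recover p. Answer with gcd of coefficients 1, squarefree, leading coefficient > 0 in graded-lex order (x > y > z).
2*x^2 + 2*y^2 + 3*z^2 - 3

1. deg p = 2. The shape is more complex than any degree-1 surface.
2. Symmetries: rotational symmetry about the z-axis ⇒ p depends on x, y only through x² + y².
3. From the axis intercepts and sections: a circular section at z = 0 has radius between 1 and 2; among the integer gridlines, it crosses the z-axis at z ∈ {-1, 1}.
4. Together with the visible shape, these determine p as stated.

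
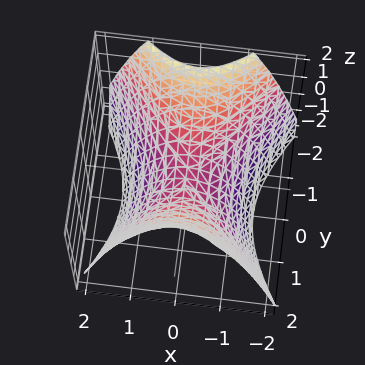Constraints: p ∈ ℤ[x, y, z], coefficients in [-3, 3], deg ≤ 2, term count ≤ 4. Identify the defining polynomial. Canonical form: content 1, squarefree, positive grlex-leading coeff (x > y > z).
Degree: a hyperbolic paraboloid; a quadric, so deg p = 2.
Symmetries: it's symmetric under x → −x, forcing even powers of x; it's symmetric under y → −y, forcing even powers of y.
From the axis intercepts and sections: it meets the z-axis at z = 0 (among the integer gridlines); it meets the y-axis at y = 0 (among the integer gridlines); one x-axis crossing is at x = 0.
Assembling these constraints gives the stated polynomial.

3*x^2 - 2*y^2 + 3*z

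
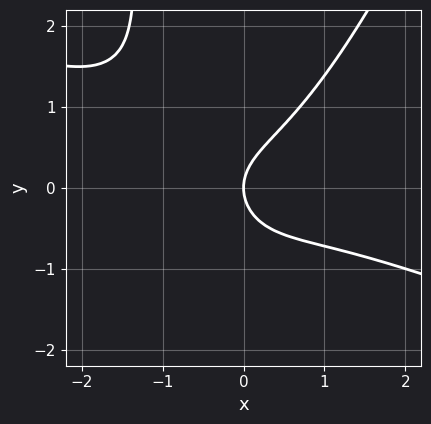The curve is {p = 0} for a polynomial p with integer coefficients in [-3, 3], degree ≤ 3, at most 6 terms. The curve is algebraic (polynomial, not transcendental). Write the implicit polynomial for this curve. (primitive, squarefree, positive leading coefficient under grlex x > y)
x^3 + 2*x^2*y - x*y^2 - 2*y^2 + 2*x

First, degree: a generic line meets the curve in up to 3 points, so deg p = 3.
Next, observable constraints: it crosses the y-axis at the gridline y = 0; one x-axis crossing is at x = 0.
Finally, assembling these constraints gives the stated polynomial.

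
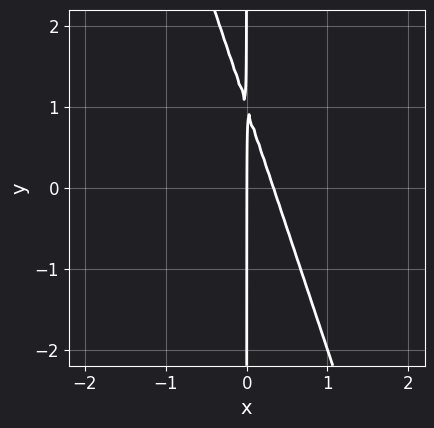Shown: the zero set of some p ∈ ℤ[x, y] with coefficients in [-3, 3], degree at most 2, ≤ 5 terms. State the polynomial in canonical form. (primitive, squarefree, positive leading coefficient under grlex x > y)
3*x^2 + x*y - x

1. The degree is 2 — the shape is more complex than any degree-1 curve.
2. From the axis intercepts and sections: every point of the y-axis in the box is on the curve; one x-axis crossing is at x = 0.
3. Assembling these constraints gives the stated polynomial.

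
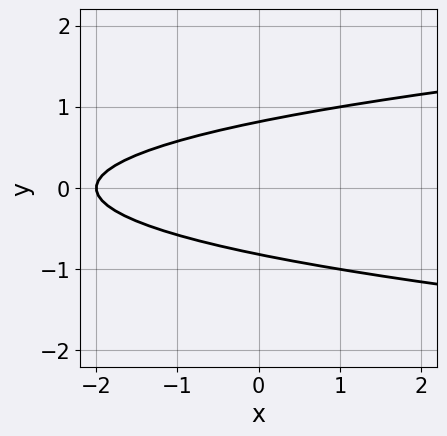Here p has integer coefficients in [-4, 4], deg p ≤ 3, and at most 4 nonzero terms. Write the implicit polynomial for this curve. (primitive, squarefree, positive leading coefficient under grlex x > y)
3*y^2 - x - 2

Degree: no degree-1 curve has this shape, so deg p = 2.
Symmetries: the y ↦ −y reflection is a symmetry, so y appears only in even powers.
Against the integer gridlines: one x-axis crossing is at x = -2.
Together with the visible shape, these determine p as stated.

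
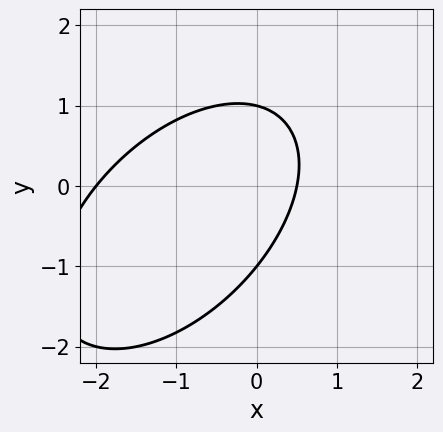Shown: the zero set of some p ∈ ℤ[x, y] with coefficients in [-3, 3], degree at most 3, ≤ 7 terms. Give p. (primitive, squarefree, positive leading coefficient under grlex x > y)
2*x^2 - 2*x*y + 2*y^2 + 3*x - 2

1. deg p = 2. No degree-1 curve has this shape.
2. From the axis intercepts and sections: one x-axis crossing is at x = -2; among the integer gridlines, it crosses the y-axis at y ∈ {-1, 1}.
3. Together with the visible shape, these determine p as stated.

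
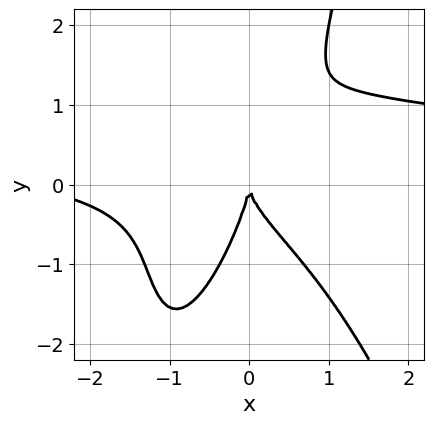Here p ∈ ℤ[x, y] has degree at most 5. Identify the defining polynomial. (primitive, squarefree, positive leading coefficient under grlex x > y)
The degree is 4 — the shape is more complex than any degree-3 curve.
From the axis intercepts and sections: it crosses the y-axis at the gridline y = 0; it meets the x-axis at x = 0 (among the integer gridlines).
Fitting integer coefficients to these (and the overall shape) gives p.

2*x^3*y - x^3 + 2*x*y^2 - y^3 - 3*x^2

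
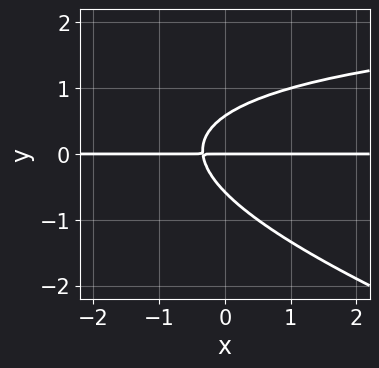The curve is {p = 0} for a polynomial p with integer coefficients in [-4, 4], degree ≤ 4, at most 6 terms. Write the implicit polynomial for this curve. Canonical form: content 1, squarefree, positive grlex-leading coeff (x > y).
x*y^2 + 3*y^3 - 3*x*y - y

(a) Degree: the shape is more complex than any degree-2 curve, so deg p = 3.
(b) Checking where it meets the axes: every point of the x-axis in the box is on the curve; it meets the y-axis at y = 0 (among the integer gridlines).
(c) Putting this together gives p.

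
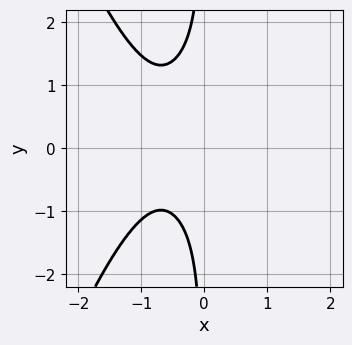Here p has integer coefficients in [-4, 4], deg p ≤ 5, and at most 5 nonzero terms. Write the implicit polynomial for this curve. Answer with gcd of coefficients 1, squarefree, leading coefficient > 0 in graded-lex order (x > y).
3*x^4 + 3*x*y^2 - x*y + 2

First, the degree is 4 — no degree-3 curve has this shape.
Then, checking where it meets the axes: it misses every integer gridline on the x-axis; the curve avoids every integer y-axis point in the box.
Finally, fitting integer coefficients to these (and the overall shape) gives p.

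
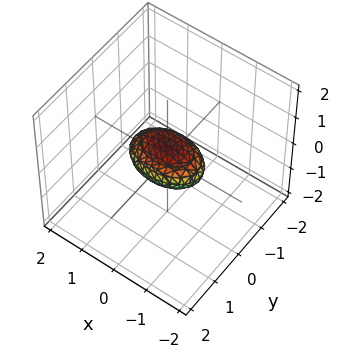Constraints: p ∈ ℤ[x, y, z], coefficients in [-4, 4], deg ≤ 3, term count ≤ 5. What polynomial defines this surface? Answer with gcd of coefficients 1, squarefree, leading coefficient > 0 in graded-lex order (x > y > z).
x^2 + 2*y^2 + 3*z^2 - 1

The degree is 2 — a closed, bounded, convex surface; a quadric.
Symmetries: mirror symmetry y ↦ −y ⇒ only even powers of y; mirror symmetry x ↦ −x ⇒ only even powers of x; it's symmetric under z → −z, forcing even powers of z.
Reading off the gridlines: among the integer gridlines, it crosses the x-axis at x ∈ {-1, 1}.
These observations pin down the coefficients.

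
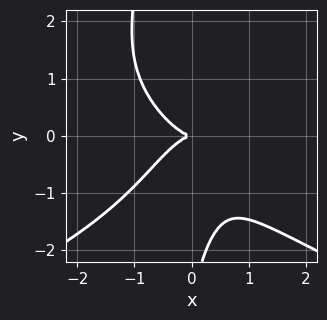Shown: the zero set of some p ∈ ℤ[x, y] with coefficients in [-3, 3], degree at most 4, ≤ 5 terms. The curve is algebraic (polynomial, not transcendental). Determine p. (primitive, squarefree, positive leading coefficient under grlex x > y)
First, deg p = 4.
Next, reading off the gridlines: one x-axis crossing is at x = 0; it crosses the y-axis at the gridline y = 0.
Finally, these observations pin down the coefficients.

2*x*y^3 + 3*x^3 + y^3 + 3*y^2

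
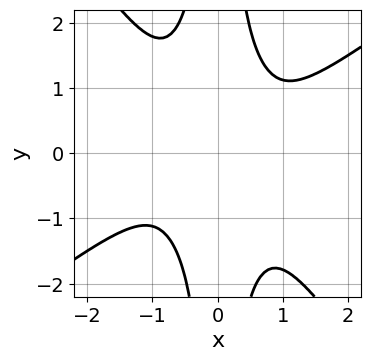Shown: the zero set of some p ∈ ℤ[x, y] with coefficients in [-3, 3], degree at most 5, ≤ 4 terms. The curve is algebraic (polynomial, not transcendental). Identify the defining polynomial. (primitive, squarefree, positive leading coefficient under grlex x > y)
(a) deg p = 4. The shape is more complex than any degree-3 curve.
(b) From the visible intercepts: no y-intercept at any integer in the box; the curve avoids every integer x-axis point in the box.
(c) The integer polynomial consistent with all of this is the stated p.

3*x^4 - 2*x^3*y - 3*x^2*y^2 + 3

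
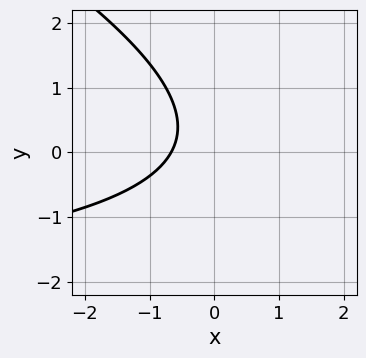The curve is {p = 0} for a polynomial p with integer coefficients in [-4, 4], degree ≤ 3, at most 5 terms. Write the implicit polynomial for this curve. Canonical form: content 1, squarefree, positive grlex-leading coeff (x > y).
1. The degree is 2 — no degree-1 curve has this shape.
2. Against the integer gridlines: it misses every integer gridline on the y-axis.
3. Matching integer coefficients to the picture gives p.

x*y + 2*y^2 + 3*x - y + 2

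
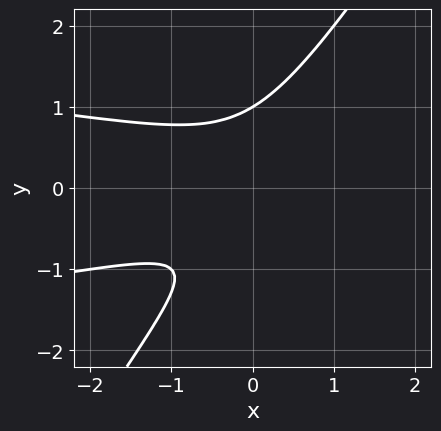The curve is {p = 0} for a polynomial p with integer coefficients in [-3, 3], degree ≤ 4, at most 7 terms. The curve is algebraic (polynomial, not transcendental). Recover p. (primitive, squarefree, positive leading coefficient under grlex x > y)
3*x*y^2 - 2*y^3 + x^2 + y + 1

(a) The degree is 3 — the shape is more complex than any degree-2 curve.
(b) Observable constraints: one y-axis crossing is at y = 1; it misses every integer gridline on the x-axis.
(c) Putting this together gives p.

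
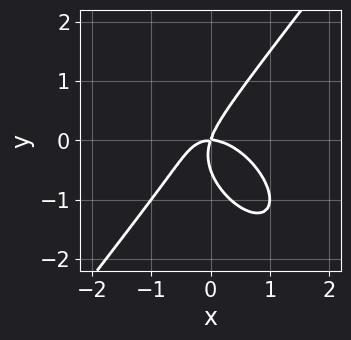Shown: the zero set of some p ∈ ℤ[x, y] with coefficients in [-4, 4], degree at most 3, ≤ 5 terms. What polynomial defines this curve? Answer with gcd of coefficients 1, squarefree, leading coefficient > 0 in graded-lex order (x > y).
3*x^3 + x^2*y - 2*y^3 + 3*x*y - y^2

The degree is 3 — no degree-2 curve has this shape.
From the axis intercepts and sections: one y-axis crossing is at y = 0; it crosses the x-axis at the gridline x = 0.
Solving for integer coefficients yields p as stated.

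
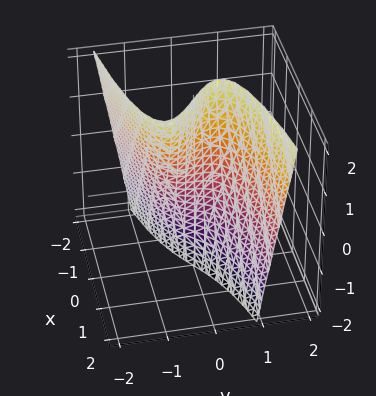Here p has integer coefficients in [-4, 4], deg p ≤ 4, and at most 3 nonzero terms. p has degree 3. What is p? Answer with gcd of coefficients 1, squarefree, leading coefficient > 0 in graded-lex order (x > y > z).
3*y^3 - 2*y*z - 3*x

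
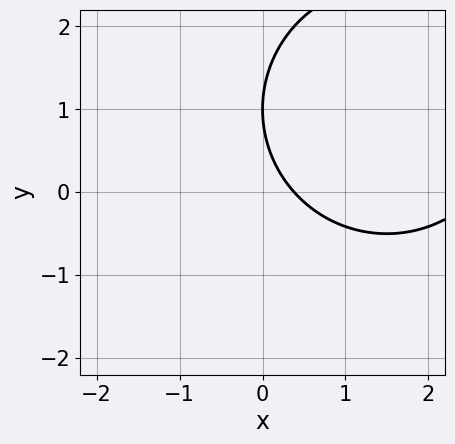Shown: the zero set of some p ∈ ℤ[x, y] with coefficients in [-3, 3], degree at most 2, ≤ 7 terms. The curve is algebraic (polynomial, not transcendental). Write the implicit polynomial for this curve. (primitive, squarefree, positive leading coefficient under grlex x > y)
Degree: a generic line meets the curve in up to 2 points, so deg p = 2.
Checking where it meets the axes: one y-axis crossing is at y = 1.
Putting this together gives p.

x^2 + y^2 - 3*x - 2*y + 1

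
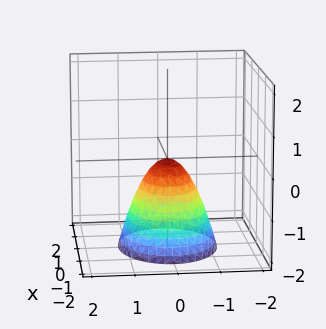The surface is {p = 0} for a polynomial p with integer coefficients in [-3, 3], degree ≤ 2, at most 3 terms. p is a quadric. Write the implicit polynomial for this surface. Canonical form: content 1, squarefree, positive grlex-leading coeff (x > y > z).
2*x^2 + 3*y^2 + 2*z

The degree is 2 — a paraboloid; a quadric.
Symmetries: it's symmetric under x → −x, forcing even powers of x; it's symmetric under y → −y, forcing even powers of y.
Observable constraints: one x-axis crossing is at x = 0; it crosses the z-axis at the gridline z = 0; it meets the y-axis at y = 0 (among the integer gridlines).
Matching integer coefficients to the picture gives p.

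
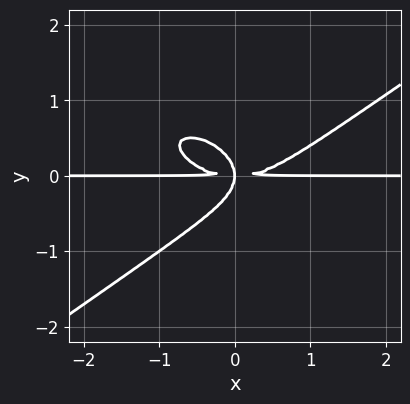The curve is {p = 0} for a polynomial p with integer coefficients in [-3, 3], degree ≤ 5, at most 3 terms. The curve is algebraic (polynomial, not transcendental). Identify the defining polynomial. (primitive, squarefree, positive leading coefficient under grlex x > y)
x^3*y - 3*y^4 - 2*x*y^2

(a) The degree is 4 — a generic line meets the curve in up to 4 points.
(b) From the axis intercepts and sections: every point of the x-axis in the box is on the curve.
(c) Matching integer coefficients to the picture gives p.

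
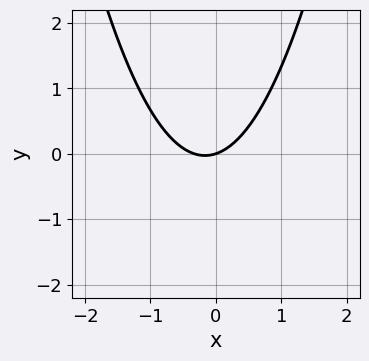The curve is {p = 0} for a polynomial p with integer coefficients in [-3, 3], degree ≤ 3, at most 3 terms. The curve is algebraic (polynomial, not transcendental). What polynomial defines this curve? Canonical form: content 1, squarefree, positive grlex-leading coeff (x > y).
3*x^2 + x - 3*y

First, degree: a generic line meets the curve in up to 2 points, so deg p = 2.
Then, reading off the gridlines: it meets the y-axis at y = 0 (among the integer gridlines); it crosses the x-axis at the gridline x = 0.
Finally, these observations pin down the coefficients.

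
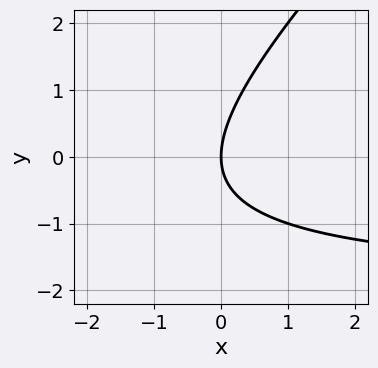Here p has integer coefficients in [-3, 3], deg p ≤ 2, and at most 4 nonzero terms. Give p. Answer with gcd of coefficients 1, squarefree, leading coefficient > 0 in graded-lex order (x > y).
x*y - y^2 + 2*x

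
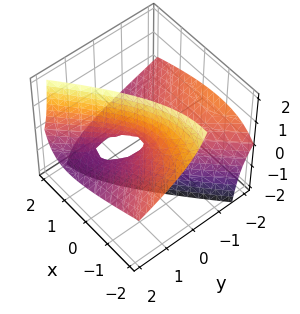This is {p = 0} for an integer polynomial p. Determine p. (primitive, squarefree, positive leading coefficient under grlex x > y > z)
(a) deg p = 2. The shape is more complex than any degree-1 surface.
(b) Checking where it meets the axes: it meets the z-axis at z = 0 (among the integer gridlines); it crosses the y-axis at the gridline y = 0.
(c) Assembling these constraints gives the stated polynomial.

x^2 + 2*x*z - y^2 - 3*y*z + z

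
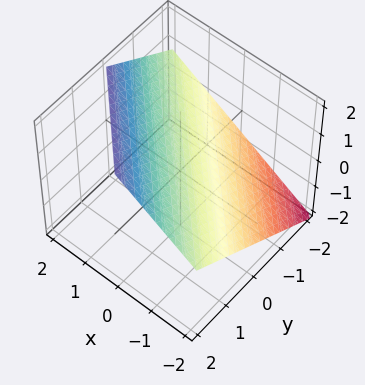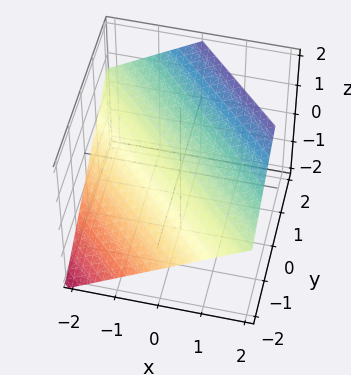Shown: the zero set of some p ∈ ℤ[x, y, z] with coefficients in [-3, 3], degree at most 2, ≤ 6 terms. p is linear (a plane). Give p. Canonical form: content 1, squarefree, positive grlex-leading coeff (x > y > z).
deg p = 1. The surface is flat (a plane).
Observable constraints: it meets the x-axis at x = -1 (among the integer gridlines); it meets the y-axis at y = -1 (among the integer gridlines).
Matching integer coefficients to the picture gives p.

2*x + 2*y - 3*z + 2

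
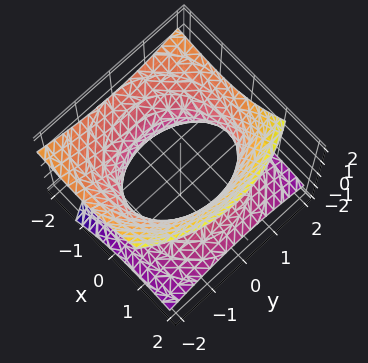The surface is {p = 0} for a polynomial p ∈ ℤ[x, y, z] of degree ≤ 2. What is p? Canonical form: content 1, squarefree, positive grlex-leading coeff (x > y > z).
First, the degree is 2 — no degree-1 surface has this shape.
Then, from the axis intercepts and sections: it misses every integer gridline on the z-axis.
Finally, together with the visible shape, these determine p as stated.

x^2 + 2*x*z + y^2 - 2*z^2 - 2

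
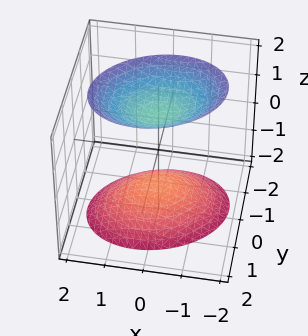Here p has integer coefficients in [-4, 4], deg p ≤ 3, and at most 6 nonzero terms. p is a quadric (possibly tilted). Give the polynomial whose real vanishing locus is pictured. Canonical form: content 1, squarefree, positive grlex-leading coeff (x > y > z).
1. The picture has 2 separate pieces.
2. deg p = 2.
3. From the axis intercepts and sections: it misses every integer gridline on the x-axis; no y-intercept at any integer in the box.
4. Solving for integer coefficients yields p as stated.

2*x^2 - x*y + 3*y^2 - 2*z^2 + 3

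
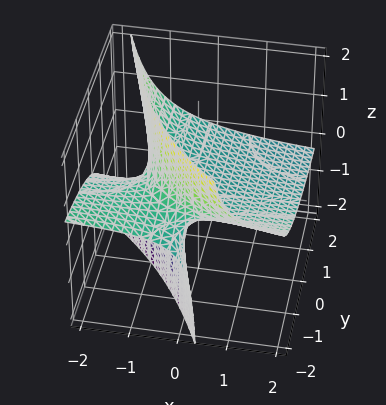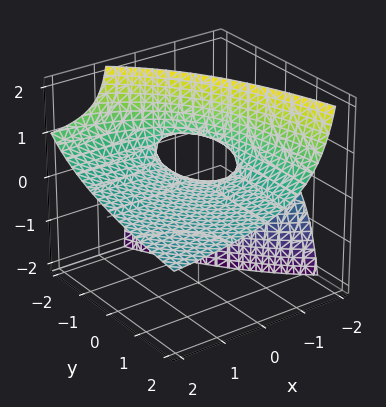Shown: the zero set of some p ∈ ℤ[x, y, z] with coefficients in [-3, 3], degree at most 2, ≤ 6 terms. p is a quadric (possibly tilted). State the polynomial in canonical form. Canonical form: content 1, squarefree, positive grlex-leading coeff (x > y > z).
x*y + 3*x*z + 2*y*z + 3*z

1. deg p = 2.
2. From the visible intercepts: every point of the y-axis in the box is on the surface; every point of the x-axis in the box is on the surface; one z-axis crossing is at z = 0.
3. Solving for integer coefficients yields p as stated.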